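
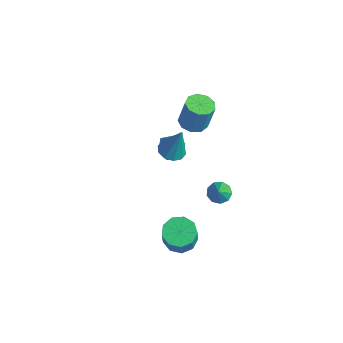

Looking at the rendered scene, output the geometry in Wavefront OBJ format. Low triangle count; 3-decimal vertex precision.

v -1.767 0.819 1.684
v -1.168 1.314 1.496
v -0.833 1.536 3.148
v -1.433 1.041 3.336
v -1.633 1.597 1.553
v -1.298 1.818 3.205
v -2.161 1.516 1.671
v -1.826 1.737 3.323
v -2.505 1.109 1.795
v -2.17 1.33 3.447
v -2.504 0.566 1.867
v -2.169 0.787 3.519
v -2.158 0.142 1.854
v -1.823 0.363 3.506
v -1.63 0.035 1.761
v -1.295 0.256 3.413
v -1.165 0.295 1.632
v -0.831 0.516 3.284
v -0.983 0.8 1.528
v -0.648 1.021 3.18
v 0.845 0.717 -2.074
v 1.255 1.234 -2.082
v 1.435 0.263 -1.146
v 0.902 1.321 -1.815
v 0.523 1.126 -1.668
v 0.293 0.74 -1.711
v 0.322 0.343 -1.924
v 0.595 0.121 -2.207
v 0.985 0.178 -2.427
v 1.309 0.488 -2.482
v 1.416 0.904 -2.346
v 0.897 -1.69 -4.59
v 1.599 -2.05 -5.045
v 2.444 -2.65 -3.265
v 1.743 -2.29 -2.81
v 1.72 -1.456 -4.902
v 2.565 -2.056 -3.122
v 1.456 -0.972 -4.613
v 2.301 -1.572 -2.833
v 0.931 -0.823 -4.314
v 1.776 -1.424 -2.534
v 0.39 -1.081 -4.143
v 1.235 -1.681 -2.363
v 0.086 -1.623 -4.182
v 0.932 -2.223 -2.402
v 0.163 -2.196 -4.412
v 1.008 -2.797 -2.632
v 0.582 -2.533 -4.725
v 1.428 -3.133 -2.945
v 1.15 -2.475 -4.975
v 1.995 -3.075 -3.195
v -1.757 -0.479 -0.008
v -1.04 -0.363 -0.23
v -1.223 -0.201 1.868
v -1.259 0.052 -0.228
v -1.67 0.264 -0.143
v -2.113 0.193 -0.006
v -2.421 -0.135 0.131
v -2.475 -0.594 0.214
v -2.255 -1.009 0.212
v -1.845 -1.221 0.127
v -1.402 -1.15 -0.01
v -1.094 -0.822 -0.146
v -4.654 1.225 -2.989
v -3.926 1.719 -2.904
v -4.034 0.181 -2.236
v -3.306 0.675 -2.151
v -4.049 0.908 -1.734
v -4.432 1.553 -2.199
v -3.528 0.347 -2.941
v -3.911 0.992 -3.406
v -3.23 1.176 -2.874
v -3.552 1.523 -2.129
v -4.408 0.377 -3.011
v -4.73 0.724 -2.266
f 2 1 5
f 2 5 3
f 3 5 6
f 3 6 4
f 5 1 7
f 5 7 6
f 6 7 8
f 6 8 4
f 7 1 9
f 7 9 8
f 8 9 10
f 8 10 4
f 9 1 11
f 9 11 10
f 10 11 12
f 10 12 4
f 11 1 13
f 11 13 12
f 12 13 14
f 12 14 4
f 13 1 15
f 13 15 14
f 14 15 16
f 14 16 4
f 15 1 17
f 15 17 16
f 16 17 18
f 16 18 4
f 17 1 19
f 17 19 18
f 18 19 20
f 18 20 4
f 19 1 2
f 19 2 20
f 20 2 3
f 20 3 4
f 22 21 24
f 22 24 23
f 24 21 25
f 24 25 23
f 25 21 26
f 25 26 23
f 26 21 27
f 26 27 23
f 27 21 28
f 27 28 23
f 28 21 29
f 28 29 23
f 29 21 30
f 29 30 23
f 30 21 31
f 30 31 23
f 31 21 22
f 31 22 23
f 33 32 36
f 33 36 34
f 34 36 37
f 34 37 35
f 36 32 38
f 36 38 37
f 37 38 39
f 37 39 35
f 38 32 40
f 38 40 39
f 39 40 41
f 39 41 35
f 40 32 42
f 40 42 41
f 41 42 43
f 41 43 35
f 42 32 44
f 42 44 43
f 43 44 45
f 43 45 35
f 44 32 46
f 44 46 45
f 45 46 47
f 45 47 35
f 46 32 48
f 46 48 47
f 47 48 49
f 47 49 35
f 48 32 50
f 48 50 49
f 49 50 51
f 49 51 35
f 50 32 33
f 50 33 51
f 51 33 34
f 51 34 35
f 53 52 55
f 53 55 54
f 55 52 56
f 55 56 54
f 56 52 57
f 56 57 54
f 57 52 58
f 57 58 54
f 58 52 59
f 58 59 54
f 59 52 60
f 59 60 54
f 60 52 61
f 60 61 54
f 61 52 62
f 61 62 54
f 62 52 63
f 62 63 54
f 63 52 53
f 63 53 54
f 64 75 69
f 64 69 65
f 64 65 71
f 64 71 74
f 64 74 75
f 65 69 73
f 69 75 68
f 75 74 66
f 74 71 70
f 71 65 72
f 67 73 68
f 67 68 66
f 67 66 70
f 67 70 72
f 67 72 73
f 68 73 69
f 66 68 75
f 70 66 74
f 72 70 71
f 73 72 65



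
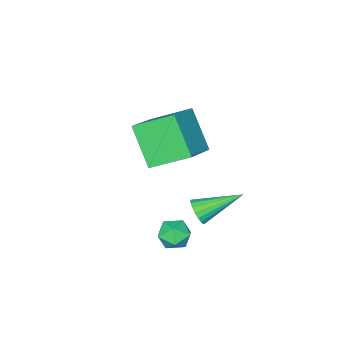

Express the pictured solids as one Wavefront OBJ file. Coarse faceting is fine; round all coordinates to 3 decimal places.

v 0.297 1.794 -1.773
v 0.941 2.16 -2.125
v 1.119 1.02 -1.075
v 1.763 1.386 -1.427
v 1.294 1.801 -0.897
v 0.787 2.279 -1.328
v 1.273 0.901 -1.872
v 0.766 1.379 -2.303
v 1.545 1.608 -2.186
v 1.557 2.164 -1.583
v 0.503 1.016 -1.617
v 0.515 1.572 -1.014
v -0.903 0.99 -1.735
v -0.54 1.041 -1.162
v -2.497 2.11 -0.825
v -0.456 1.287 -1.318
v -0.461 1.474 -1.556
v -0.553 1.565 -1.829
v -0.714 1.542 -2.084
v -0.913 1.409 -2.27
v -1.111 1.194 -2.349
v -1.266 0.938 -2.307
v -1.351 0.692 -2.152
v -1.346 0.506 -1.914
v -1.254 0.415 -1.641
v -1.092 0.438 -1.386
v -0.893 0.57 -1.2
v -0.696 0.785 -1.12
v -1.908 -0.385 3.7
v -0.218 0.291 4.62
v -1.554 0.994 2.036
v 0.136 1.67 2.956
v -0.836 -1.79 2.764
v 0.854 -1.114 3.684
v -0.482 -0.411 1.1
v 1.208 0.265 2.02
f 1 12 6
f 1 6 2
f 1 2 8
f 1 8 11
f 1 11 12
f 2 6 10
f 6 12 5
f 12 11 3
f 11 8 7
f 8 2 9
f 4 10 5
f 4 5 3
f 4 3 7
f 4 7 9
f 4 9 10
f 5 10 6
f 3 5 12
f 7 3 11
f 9 7 8
f 10 9 2
f 14 13 16
f 14 16 15
f 16 13 17
f 16 17 15
f 17 13 18
f 17 18 15
f 18 13 19
f 18 19 15
f 19 13 20
f 19 20 15
f 20 13 21
f 20 21 15
f 21 13 22
f 21 22 15
f 22 13 23
f 22 23 15
f 23 13 24
f 23 24 15
f 24 13 25
f 24 25 15
f 25 13 26
f 25 26 15
f 26 13 27
f 26 27 15
f 27 13 28
f 27 28 15
f 28 13 14
f 28 14 15
f 30 32 29
f 33 30 29
f 29 32 31
f 31 33 29
f 30 36 32
f 34 30 33
f 34 36 30
f 32 36 31
f 35 33 31
f 31 36 35
f 35 34 33
f 36 34 35



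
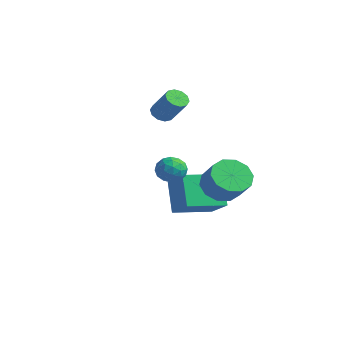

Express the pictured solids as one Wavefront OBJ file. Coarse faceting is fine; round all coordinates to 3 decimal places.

v -4.366 1.981 1.607
v -3.931 1.825 1.224
v -2.859 1.903 2.41
v -3.294 2.059 2.793
v -3.957 2.195 1.224
v -2.885 2.273 2.409
v -4.139 2.483 1.37
v -3.068 2.561 2.555
v -4.408 2.58 1.606
v -3.336 2.657 2.792
v -4.661 2.447 1.843
v -3.589 2.525 3.029
v -4.801 2.137 1.99
v -3.729 2.215 3.176
v -4.775 1.767 1.991
v -3.703 1.845 3.176
v -4.592 1.479 1.845
v -3.521 1.557 3.03
v -4.324 1.383 1.608
v -3.252 1.46 2.794
v -4.071 1.515 1.371
v -2.999 1.593 2.557
v 0.936 -1.947 0.635
v 1.263 -1.422 1.014
v 1.957 -2.518 0.546
v 2.284 -1.993 0.925
v 1.808 -2.434 1.251
v 1.177 -2.081 1.306
v 2.043 -1.859 0.254
v 1.412 -1.506 0.309
v 1.947 -1.368 0.779
v 1.802 -1.723 1.395
v 1.418 -2.217 0.165
v 1.273 -2.572 0.781
v 1.01 -1.634 0.832
v 2.21 -2.306 0.728
v 1.931 -2.565 0.919
v 2.123 -2.256 1.142
v 0.959 -2.021 1.003
v 1.151 -1.713 1.227
v 1.472 -2.308 1.366
v 2.069 -2.227 0.333
v 2.261 -1.919 0.557
v 1.097 -1.684 0.418
v 1.289 -1.375 0.641
v 1.748 -1.632 0.194
v 1.604 -1.294 0.917
v 2.204 -1.63 0.865
v 2.063 -1.551 0.471
v 1.692 -1.343 0.503
v 1.518 -1.503 1.279
v 2.119 -1.839 1.227
v 1.839 -2.098 1.418
v 1.468 -1.89 1.45
v 1.921 -1.471 1.141
v 1.101 -2.101 0.333
v 1.702 -2.437 0.281
v 1.752 -2.05 0.11
v 1.381 -1.842 0.142
v 1.016 -2.31 0.695
v 1.616 -2.646 0.643
v 1.528 -2.597 1.057
v 1.157 -2.389 1.089
v 1.299 -2.469 0.419
v -2.582 1.217 -3.933
v -3.492 1.658 -2.396
v -2.076 3.095 -4.173
v -2.987 3.537 -2.637
v -1.113 0.943 -2.983
v -2.024 1.385 -1.447
v -0.608 2.822 -3.224
v -1.518 3.263 -1.687
v 0.013 1.942 -1.561
v 0.63 2.521 -2.112
v 1.625 2.357 -1.17
v 1.007 1.778 -0.619
v 0.318 2.892 -1.719
v 1.313 2.728 -0.776
v -0.11 2.9 -1.265
v 0.884 2.736 -0.322
v -0.492 2.542 -0.925
v 0.503 2.378 0.018
v -0.681 1.955 -0.827
v 0.314 1.791 0.115
v -0.605 1.363 -1.01
v 0.39 1.199 -0.068
v -0.293 0.992 -1.404
v 0.702 0.828 -0.461
v 0.136 0.984 -1.858
v 1.13 0.82 -0.915
v 0.517 1.342 -2.198
v 1.512 1.178 -1.255
v 0.706 1.929 -2.295
v 1.701 1.765 -1.353
f 2 1 5
f 2 5 3
f 3 5 6
f 3 6 4
f 5 1 7
f 5 7 6
f 6 7 8
f 6 8 4
f 7 1 9
f 7 9 8
f 8 9 10
f 8 10 4
f 9 1 11
f 9 11 10
f 10 11 12
f 10 12 4
f 11 1 13
f 11 13 12
f 12 13 14
f 12 14 4
f 13 1 15
f 13 15 14
f 14 15 16
f 14 16 4
f 15 1 17
f 15 17 16
f 16 17 18
f 16 18 4
f 17 1 19
f 17 19 18
f 18 19 20
f 18 20 4
f 19 1 21
f 19 21 20
f 20 21 22
f 20 22 4
f 21 1 2
f 21 2 22
f 22 2 3
f 22 3 4
f 23 60 39
f 60 34 63
f 39 63 28
f 60 63 39
f 23 39 35
f 39 28 40
f 35 40 24
f 39 40 35
f 23 35 44
f 35 24 45
f 44 45 30
f 35 45 44
f 23 44 56
f 44 30 59
f 56 59 33
f 44 59 56
f 23 56 60
f 56 33 64
f 60 64 34
f 56 64 60
f 24 40 51
f 40 28 54
f 51 54 32
f 40 54 51
f 28 63 41
f 63 34 62
f 41 62 27
f 63 62 41
f 34 64 61
f 64 33 57
f 61 57 25
f 64 57 61
f 33 59 58
f 59 30 46
f 58 46 29
f 59 46 58
f 30 45 50
f 45 24 47
f 50 47 31
f 45 47 50
f 26 52 38
f 52 32 53
f 38 53 27
f 52 53 38
f 26 38 36
f 38 27 37
f 36 37 25
f 38 37 36
f 26 36 43
f 36 25 42
f 43 42 29
f 36 42 43
f 26 43 48
f 43 29 49
f 48 49 31
f 43 49 48
f 26 48 52
f 48 31 55
f 52 55 32
f 48 55 52
f 27 53 41
f 53 32 54
f 41 54 28
f 53 54 41
f 25 37 61
f 37 27 62
f 61 62 34
f 37 62 61
f 29 42 58
f 42 25 57
f 58 57 33
f 42 57 58
f 31 49 50
f 49 29 46
f 50 46 30
f 49 46 50
f 32 55 51
f 55 31 47
f 51 47 24
f 55 47 51
f 66 68 65
f 69 66 65
f 65 68 67
f 67 69 65
f 66 72 68
f 70 66 69
f 70 72 66
f 68 72 67
f 71 69 67
f 67 72 71
f 71 70 69
f 72 70 71
f 74 73 77
f 74 77 75
f 75 77 78
f 75 78 76
f 77 73 79
f 77 79 78
f 78 79 80
f 78 80 76
f 79 73 81
f 79 81 80
f 80 81 82
f 80 82 76
f 81 73 83
f 81 83 82
f 82 83 84
f 82 84 76
f 83 73 85
f 83 85 84
f 84 85 86
f 84 86 76
f 85 73 87
f 85 87 86
f 86 87 88
f 86 88 76
f 87 73 89
f 87 89 88
f 88 89 90
f 88 90 76
f 89 73 91
f 89 91 90
f 90 91 92
f 90 92 76
f 91 73 93
f 91 93 92
f 92 93 94
f 92 94 76
f 93 73 74
f 93 74 94
f 94 74 75
f 94 75 76



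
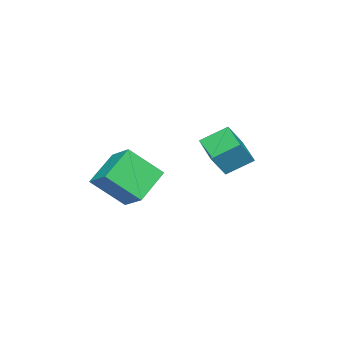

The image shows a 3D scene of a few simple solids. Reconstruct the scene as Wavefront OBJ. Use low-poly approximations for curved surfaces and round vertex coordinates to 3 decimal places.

v 1.566 -1.965 -3.519
v -0.159 -1.752 -2.376
v 2.23 -0.746 -2.743
v 0.505 -0.533 -1.601
v 2.375 -3.347 -2.039
v 0.65 -3.134 -0.897
v 3.039 -2.128 -1.264
v 1.314 -1.915 -0.121
v -3.892 -0.239 -1.956
v -4.643 0.896 -1.114
v -2.685 0.983 -2.526
v -3.436 2.118 -1.685
v -2.984 -0.558 -0.715
v -3.735 0.577 0.126
v -1.777 0.664 -1.286
v -2.528 1.799 -0.444
f 2 4 1
f 5 2 1
f 1 4 3
f 3 5 1
f 2 8 4
f 6 2 5
f 6 8 2
f 4 8 3
f 7 5 3
f 3 8 7
f 7 6 5
f 8 6 7
f 10 12 9
f 13 10 9
f 9 12 11
f 11 13 9
f 10 16 12
f 14 10 13
f 14 16 10
f 12 16 11
f 15 13 11
f 11 16 15
f 15 14 13
f 16 14 15



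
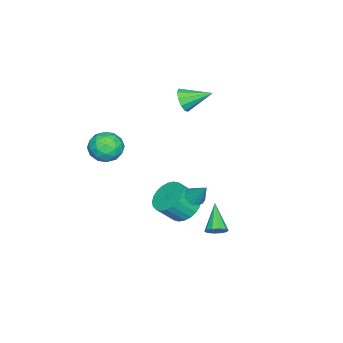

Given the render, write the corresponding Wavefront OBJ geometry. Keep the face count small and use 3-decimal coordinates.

v 3.882 -2.27 3.493
v 4.595 -2.885 3.101
v 2.805 -2.795 2.359
v 3.518 -3.41 1.967
v 3.126 -3.606 2.888
v 3.792 -3.281 3.589
v 3.608 -2.399 1.871
v 4.274 -2.074 2.572
v 4.426 -2.965 2.098
v 4.128 -3.711 2.727
v 3.272 -1.969 2.733
v 2.974 -2.715 3.362
v 4.333 -2.531 3.397
v 3.067 -3.149 2.063
v 2.836 -3.264 2.605
v 3.255 -3.625 2.374
v 3.861 -2.764 3.683
v 4.28 -3.126 3.453
v 3.417 -3.55 3.328
v 3.12 -2.554 2.007
v 3.539 -2.916 1.777
v 4.145 -2.055 3.086
v 4.564 -2.416 2.855
v 3.983 -2.13 2.132
v 4.653 -2.94 2.577
v 4.019 -3.248 1.91
v 4.072 -2.654 1.854
v 4.464 -2.463 2.266
v 4.478 -3.378 2.946
v 3.844 -3.687 2.279
v 3.614 -3.802 2.821
v 4.005 -3.611 3.233
v 4.378 -3.425 2.357
v 3.556 -1.993 3.181
v 2.922 -2.302 2.514
v 3.395 -2.069 2.227
v 3.786 -1.878 2.639
v 3.381 -2.432 3.55
v 2.747 -2.74 2.883
v 2.936 -3.217 3.194
v 3.328 -3.026 3.606
v 3.022 -2.255 3.103
v 1.29 2.409 -4.158
v 1.704 1.991 -3.905
v -0.05 1.771 -3.022
v 1.723 2.325 -3.695
v 1.578 2.691 -3.661
v 1.322 2.95 -3.817
v 1.054 3.002 -4.104
v 0.877 2.827 -4.411
v 0.857 2.493 -4.622
v 1.003 2.127 -4.656
v 1.259 1.869 -4.499
v 1.526 1.817 -4.213
v 2.365 1.598 -0.827
v 2.939 1.525 -0.94
v 2.695 2.382 0.347
v 2.873 1.762 -1.079
v 2.69 1.961 -1.16
v 2.433 2.077 -1.166
v 2.16 2.084 -1.093
v 1.934 1.979 -0.96
v 1.807 1.787 -0.796
v 1.807 1.552 -0.64
v 1.936 1.328 -0.526
v 2.162 1.165 -0.482
v 2.436 1.102 -0.516
v 2.692 1.153 -0.622
v 2.874 1.305 -0.775
v -0.283 -0.037 -4.043
v 0.647 -0.025 -4.592
v 1.333 -0.791 -3.446
v 0.403 -0.803 -2.897
v 0.677 0.333 -4.371
v 1.363 -0.433 -3.225
v 0.561 0.634 -4.1
v 1.247 -0.132 -2.954
v 0.317 0.833 -3.821
v 1.003 0.067 -2.675
v -0.019 0.9 -3.575
v 0.667 0.134 -2.429
v -0.395 0.824 -3.401
v 0.291 0.058 -2.255
v -0.754 0.617 -3.324
v -0.068 -0.149 -2.178
v -1.042 0.31 -3.357
v -0.355 -0.455 -2.211
v -1.213 -0.049 -3.494
v -0.527 -0.815 -2.348
v -1.243 -0.407 -3.715
v -0.557 -1.173 -2.569
v -1.127 -0.708 -3.986
v -0.441 -1.474 -2.84
v -0.883 -0.907 -4.265
v -0.197 -1.673 -3.119
v -0.547 -0.974 -4.511
v 0.139 -1.74 -3.365
v -0.171 -0.898 -4.685
v 0.515 -1.664 -3.539
v 0.188 -0.691 -4.762
v 0.874 -1.457 -3.616
v 0.475 -0.385 -4.729
v 1.162 -1.15 -3.583
v -3.528 -1.54 2.195
v -3.281 -1.16 1.512
v -3.992 0 2.885
v -3.769 -1.282 1.456
v -4.166 -1.503 1.682
v -4.318 -1.738 2.104
v -4.169 -1.897 2.561
v -3.775 -1.92 2.879
v -3.286 -1.798 2.935
v -2.89 -1.577 2.709
v -2.737 -1.342 2.287
v -2.887 -1.183 1.83
f 1 38 17
f 38 12 41
f 17 41 6
f 38 41 17
f 1 17 13
f 17 6 18
f 13 18 2
f 17 18 13
f 1 13 22
f 13 2 23
f 22 23 8
f 13 23 22
f 1 22 34
f 22 8 37
f 34 37 11
f 22 37 34
f 1 34 38
f 34 11 42
f 38 42 12
f 34 42 38
f 2 18 29
f 18 6 32
f 29 32 10
f 18 32 29
f 6 41 19
f 41 12 40
f 19 40 5
f 41 40 19
f 12 42 39
f 42 11 35
f 39 35 3
f 42 35 39
f 11 37 36
f 37 8 24
f 36 24 7
f 37 24 36
f 8 23 28
f 23 2 25
f 28 25 9
f 23 25 28
f 4 30 16
f 30 10 31
f 16 31 5
f 30 31 16
f 4 16 14
f 16 5 15
f 14 15 3
f 16 15 14
f 4 14 21
f 14 3 20
f 21 20 7
f 14 20 21
f 4 21 26
f 21 7 27
f 26 27 9
f 21 27 26
f 4 26 30
f 26 9 33
f 30 33 10
f 26 33 30
f 5 31 19
f 31 10 32
f 19 32 6
f 31 32 19
f 3 15 39
f 15 5 40
f 39 40 12
f 15 40 39
f 7 20 36
f 20 3 35
f 36 35 11
f 20 35 36
f 9 27 28
f 27 7 24
f 28 24 8
f 27 24 28
f 10 33 29
f 33 9 25
f 29 25 2
f 33 25 29
f 44 43 46
f 44 46 45
f 46 43 47
f 46 47 45
f 47 43 48
f 47 48 45
f 48 43 49
f 48 49 45
f 49 43 50
f 49 50 45
f 50 43 51
f 50 51 45
f 51 43 52
f 51 52 45
f 52 43 53
f 52 53 45
f 53 43 54
f 53 54 45
f 54 43 44
f 54 44 45
f 56 55 58
f 56 58 57
f 58 55 59
f 58 59 57
f 59 55 60
f 59 60 57
f 60 55 61
f 60 61 57
f 61 55 62
f 61 62 57
f 62 55 63
f 62 63 57
f 63 55 64
f 63 64 57
f 64 55 65
f 64 65 57
f 65 55 66
f 65 66 57
f 66 55 67
f 66 67 57
f 67 55 68
f 67 68 57
f 68 55 69
f 68 69 57
f 69 55 56
f 69 56 57
f 71 70 74
f 71 74 72
f 72 74 75
f 72 75 73
f 74 70 76
f 74 76 75
f 75 76 77
f 75 77 73
f 76 70 78
f 76 78 77
f 77 78 79
f 77 79 73
f 78 70 80
f 78 80 79
f 79 80 81
f 79 81 73
f 80 70 82
f 80 82 81
f 81 82 83
f 81 83 73
f 82 70 84
f 82 84 83
f 83 84 85
f 83 85 73
f 84 70 86
f 84 86 85
f 85 86 87
f 85 87 73
f 86 70 88
f 86 88 87
f 87 88 89
f 87 89 73
f 88 70 90
f 88 90 89
f 89 90 91
f 89 91 73
f 90 70 92
f 90 92 91
f 91 92 93
f 91 93 73
f 92 70 94
f 92 94 93
f 93 94 95
f 93 95 73
f 94 70 96
f 94 96 95
f 95 96 97
f 95 97 73
f 96 70 98
f 96 98 97
f 97 98 99
f 97 99 73
f 98 70 100
f 98 100 99
f 99 100 101
f 99 101 73
f 100 70 102
f 100 102 101
f 101 102 103
f 101 103 73
f 102 70 71
f 102 71 103
f 103 71 72
f 103 72 73
f 105 104 107
f 105 107 106
f 107 104 108
f 107 108 106
f 108 104 109
f 108 109 106
f 109 104 110
f 109 110 106
f 110 104 111
f 110 111 106
f 111 104 112
f 111 112 106
f 112 104 113
f 112 113 106
f 113 104 114
f 113 114 106
f 114 104 115
f 114 115 106
f 115 104 105
f 115 105 106



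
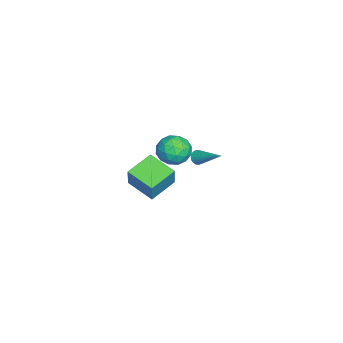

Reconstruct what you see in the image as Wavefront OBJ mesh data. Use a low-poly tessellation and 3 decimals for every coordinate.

v 1.642 -1.449 1.002
v 2.22 -1.356 2.328
v 2.508 -0.054 0.526
v 3.086 0.04 1.853
v 2.934 -2.42 0.507
v 3.512 -2.326 1.834
v 3.8 -1.024 0.032
v 4.378 -0.931 1.358
v -2.967 -0.295 -1.977
v -2.442 -1.153 -1.605
v -4.458 -0.947 -1.375
v -3.933 -1.805 -1.003
v -3.783 -0.846 -0.548
v -2.862 -0.442 -0.92
v -4.038 -1.658 -2.06
v -3.117 -1.254 -2.432
v -3.104 -1.995 -1.657
v -2.946 -1.493 -0.722
v -3.954 -0.607 -2.258
v -3.796 -0.105 -1.323
v -2.574 -0.666 -1.844
v -4.326 -1.434 -1.136
v -4.238 -0.87 -0.868
v -3.929 -1.374 -0.65
v -2.82 -0.249 -1.441
v -2.511 -0.753 -1.223
v -3.3 -0.573 -0.601
v -4.389 -1.347 -1.757
v -4.08 -1.851 -1.539
v -2.971 -0.726 -2.33
v -2.662 -1.23 -2.112
v -3.6 -1.527 -2.379
v -2.654 -1.666 -1.656
v -3.53 -2.049 -1.302
v -3.592 -1.963 -1.923
v -3.051 -1.725 -2.142
v -2.561 -1.371 -1.106
v -3.437 -1.754 -0.752
v -3.349 -1.19 -0.485
v -2.808 -0.953 -0.703
v -2.95 -1.866 -1.136
v -3.463 -0.346 -2.228
v -4.339 -0.729 -1.874
v -4.092 -1.147 -2.277
v -3.551 -0.91 -2.495
v -3.37 -0.051 -1.678
v -4.246 -0.434 -1.324
v -3.849 -0.375 -0.838
v -3.308 -0.137 -1.057
v -3.95 -0.234 -1.844
v -4.122 0.197 -2.465
v -3.831 0.285 -2.862
v -3.098 1.643 -1.395
v -3.988 0.419 -2.893
v -4.168 0.514 -2.849
v -4.339 0.554 -2.74
v -4.474 0.533 -2.582
v -4.547 0.453 -2.405
v -4.547 0.33 -2.238
v -4.473 0.183 -2.11
v -4.339 0.039 -2.044
v -4.167 -0.078 -2.05
v -3.988 -0.147 -2.129
v -3.831 -0.157 -2.265
v -3.725 -0.105 -2.437
v -3.688 -0.001 -2.613
v -3.725 0.137 -2.763
f 2 4 1
f 5 2 1
f 1 4 3
f 3 5 1
f 2 8 4
f 6 2 5
f 6 8 2
f 4 8 3
f 7 5 3
f 3 8 7
f 7 6 5
f 8 6 7
f 9 46 25
f 46 20 49
f 25 49 14
f 46 49 25
f 9 25 21
f 25 14 26
f 21 26 10
f 25 26 21
f 9 21 30
f 21 10 31
f 30 31 16
f 21 31 30
f 9 30 42
f 30 16 45
f 42 45 19
f 30 45 42
f 9 42 46
f 42 19 50
f 46 50 20
f 42 50 46
f 10 26 37
f 26 14 40
f 37 40 18
f 26 40 37
f 14 49 27
f 49 20 48
f 27 48 13
f 49 48 27
f 20 50 47
f 50 19 43
f 47 43 11
f 50 43 47
f 19 45 44
f 45 16 32
f 44 32 15
f 45 32 44
f 16 31 36
f 31 10 33
f 36 33 17
f 31 33 36
f 12 38 24
f 38 18 39
f 24 39 13
f 38 39 24
f 12 24 22
f 24 13 23
f 22 23 11
f 24 23 22
f 12 22 29
f 22 11 28
f 29 28 15
f 22 28 29
f 12 29 34
f 29 15 35
f 34 35 17
f 29 35 34
f 12 34 38
f 34 17 41
f 38 41 18
f 34 41 38
f 13 39 27
f 39 18 40
f 27 40 14
f 39 40 27
f 11 23 47
f 23 13 48
f 47 48 20
f 23 48 47
f 15 28 44
f 28 11 43
f 44 43 19
f 28 43 44
f 17 35 36
f 35 15 32
f 36 32 16
f 35 32 36
f 18 41 37
f 41 17 33
f 37 33 10
f 41 33 37
f 52 51 54
f 52 54 53
f 54 51 55
f 54 55 53
f 55 51 56
f 55 56 53
f 56 51 57
f 56 57 53
f 57 51 58
f 57 58 53
f 58 51 59
f 58 59 53
f 59 51 60
f 59 60 53
f 60 51 61
f 60 61 53
f 61 51 62
f 61 62 53
f 62 51 63
f 62 63 53
f 63 51 64
f 63 64 53
f 64 51 65
f 64 65 53
f 65 51 66
f 65 66 53
f 66 51 67
f 66 67 53
f 67 51 52
f 67 52 53



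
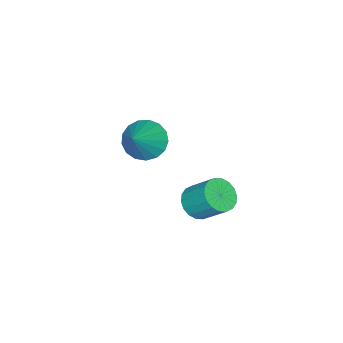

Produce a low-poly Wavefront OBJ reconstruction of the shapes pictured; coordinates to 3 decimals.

v 1.289 0.244 3.087
v 1.832 0.495 2.808
v 1.875 1.366 3.675
v 1.331 1.116 3.953
v 1.616 0.64 2.672
v 1.659 1.512 3.539
v 1.335 0.707 2.619
v 1.378 1.579 3.486
v 1.045 0.683 2.658
v 1.088 1.554 3.525
v 0.803 0.571 2.782
v 0.846 1.443 3.649
v 0.657 0.395 2.966
v 0.7 1.267 3.833
v 0.637 0.189 3.174
v 0.68 1.06 4.041
v 0.745 -0.006 3.365
v 0.788 0.865 4.232
v 0.961 -0.152 3.501
v 1.004 0.72 4.368
v 1.242 -0.219 3.554
v 1.285 0.653 4.421
v 1.532 -0.194 3.515
v 1.575 0.677 4.382
v 1.774 -0.083 3.391
v 1.817 0.789 4.258
v 1.92 0.093 3.207
v 1.963 0.965 4.074
v 1.94 0.3 2.999
v 1.983 1.171 3.866
v -1.048 -3.122 2.978
v -0.529 -3.554 2.495
v 0.148 -2.898 4.062
v -0.486 -3.18 2.37
v -0.572 -2.792 2.384
v -0.766 -2.48 2.534
v -1.026 -2.315 2.786
v -1.29 -2.335 3.082
v -1.499 -2.536 3.354
v -1.605 -2.871 3.54
v -1.583 -3.263 3.597
v -1.438 -3.623 3.512
v -1.205 -3.869 3.305
v -0.935 -3.943 3.023
v -0.691 -3.83 2.731
f 2 1 5
f 2 5 3
f 3 5 6
f 3 6 4
f 5 1 7
f 5 7 6
f 6 7 8
f 6 8 4
f 7 1 9
f 7 9 8
f 8 9 10
f 8 10 4
f 9 1 11
f 9 11 10
f 10 11 12
f 10 12 4
f 11 1 13
f 11 13 12
f 12 13 14
f 12 14 4
f 13 1 15
f 13 15 14
f 14 15 16
f 14 16 4
f 15 1 17
f 15 17 16
f 16 17 18
f 16 18 4
f 17 1 19
f 17 19 18
f 18 19 20
f 18 20 4
f 19 1 21
f 19 21 20
f 20 21 22
f 20 22 4
f 21 1 23
f 21 23 22
f 22 23 24
f 22 24 4
f 23 1 25
f 23 25 24
f 24 25 26
f 24 26 4
f 25 1 27
f 25 27 26
f 26 27 28
f 26 28 4
f 27 1 29
f 27 29 28
f 28 29 30
f 28 30 4
f 29 1 2
f 29 2 30
f 30 2 3
f 30 3 4
f 32 31 34
f 32 34 33
f 34 31 35
f 34 35 33
f 35 31 36
f 35 36 33
f 36 31 37
f 36 37 33
f 37 31 38
f 37 38 33
f 38 31 39
f 38 39 33
f 39 31 40
f 39 40 33
f 40 31 41
f 40 41 33
f 41 31 42
f 41 42 33
f 42 31 43
f 42 43 33
f 43 31 44
f 43 44 33
f 44 31 45
f 44 45 33
f 45 31 32
f 45 32 33



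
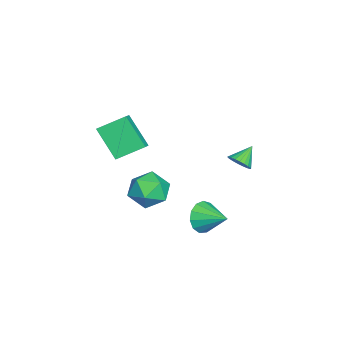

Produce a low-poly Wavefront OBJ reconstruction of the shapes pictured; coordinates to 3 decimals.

v 1.88 -3.15 3.407
v 1.485 -1.788 4.169
v 1.151 -3.138 3.009
v 0.757 -1.776 3.772
v 2.703 -2.084 1.928
v 2.309 -0.722 2.691
v 1.975 -2.072 1.531
v 1.58 -0.71 2.293
v -0.018 3.436 0.398
v 0.474 3.519 0.844
v -0.782 3.964 1.142
v 0.493 3.74 0.706
v 0.433 3.915 0.521
v 0.305 4.017 0.317
v 0.128 4.03 0.125
v -0.072 3.953 -0.025
v -0.263 3.797 -0.11
v -0.417 3.586 -0.119
v -0.511 3.352 -0.048
v -0.529 3.131 0.09
v -0.47 2.956 0.275
v -0.342 2.854 0.479
v -0.164 2.841 0.671
v 0.035 2.918 0.821
v 0.227 3.074 0.906
v 0.381 3.285 0.915
v -0.045 -0.16 -2.795
v 0.502 -1.101 -2.318
v -1.722 -1.099 -2.722
v -1.175 -2.04 -2.245
v -1.288 -1.037 -1.618
v -0.252 -0.457 -1.663
v -0.968 -1.743 -3.377
v 0.068 -1.163 -3.422
v -0.069 -2.079 -2.678
v -0.266 -1.643 -1.591
v -0.954 -0.557 -3.449
v -1.151 -0.121 -2.362
v 1 1.85 -3.028
v 1.414 1.319 -2.344
v 1.72 3.13 -2.472
v 1.752 1.314 -2.767
v 1.85 1.478 -3.273
v 1.679 1.761 -3.701
v 1.292 2.072 -3.916
v 0.812 2.313 -3.848
v 0.392 2.407 -3.521
v 0.165 2.324 -3.037
v 0.203 2.091 -2.55
v 0.494 1.781 -2.215
v 0.946 1.494 -2.139
f 2 4 1
f 5 2 1
f 1 4 3
f 3 5 1
f 2 8 4
f 6 2 5
f 6 8 2
f 4 8 3
f 7 5 3
f 3 8 7
f 7 6 5
f 8 6 7
f 10 9 12
f 10 12 11
f 12 9 13
f 12 13 11
f 13 9 14
f 13 14 11
f 14 9 15
f 14 15 11
f 15 9 16
f 15 16 11
f 16 9 17
f 16 17 11
f 17 9 18
f 17 18 11
f 18 9 19
f 18 19 11
f 19 9 20
f 19 20 11
f 20 9 21
f 20 21 11
f 21 9 22
f 21 22 11
f 22 9 23
f 22 23 11
f 23 9 24
f 23 24 11
f 24 9 25
f 24 25 11
f 25 9 26
f 25 26 11
f 26 9 10
f 26 10 11
f 27 38 32
f 27 32 28
f 27 28 34
f 27 34 37
f 27 37 38
f 28 32 36
f 32 38 31
f 38 37 29
f 37 34 33
f 34 28 35
f 30 36 31
f 30 31 29
f 30 29 33
f 30 33 35
f 30 35 36
f 31 36 32
f 29 31 38
f 33 29 37
f 35 33 34
f 36 35 28
f 40 39 42
f 40 42 41
f 42 39 43
f 42 43 41
f 43 39 44
f 43 44 41
f 44 39 45
f 44 45 41
f 45 39 46
f 45 46 41
f 46 39 47
f 46 47 41
f 47 39 48
f 47 48 41
f 48 39 49
f 48 49 41
f 49 39 50
f 49 50 41
f 50 39 51
f 50 51 41
f 51 39 40
f 51 40 41



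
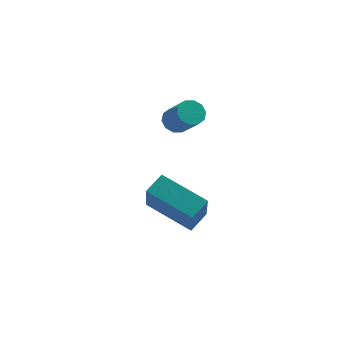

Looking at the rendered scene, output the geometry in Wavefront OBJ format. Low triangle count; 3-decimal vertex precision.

v 1.303 -1.526 3.361
v 1.764 -1.373 3.24
v 2.217 -2.061 4.099
v 1.757 -2.214 4.219
v 1.652 -1.18 3.454
v 2.105 -1.868 4.313
v 1.407 -1.119 3.632
v 1.86 -1.807 4.491
v 1.122 -1.214 3.707
v 1.575 -1.902 4.565
v 0.907 -1.427 3.649
v 1.36 -2.116 4.507
v 0.843 -1.679 3.481
v 1.296 -2.367 4.34
v 0.955 -1.872 3.267
v 1.408 -2.56 4.126
v 1.2 -1.933 3.089
v 1.653 -2.621 3.948
v 1.485 -1.838 3.015
v 1.938 -2.526 3.873
v 1.7 -1.624 3.073
v 2.153 -2.313 3.931
v 1.697 -3.239 -0.708
v 1.674 -4.093 0.633
v 0.307 -2.29 -0.127
v 0.285 -3.144 1.214
v 2.215 -2.696 -0.354
v 2.193 -3.55 0.987
v 0.826 -1.747 0.227
v 0.803 -2.601 1.568
f 2 1 5
f 2 5 3
f 3 5 6
f 3 6 4
f 5 1 7
f 5 7 6
f 6 7 8
f 6 8 4
f 7 1 9
f 7 9 8
f 8 9 10
f 8 10 4
f 9 1 11
f 9 11 10
f 10 11 12
f 10 12 4
f 11 1 13
f 11 13 12
f 12 13 14
f 12 14 4
f 13 1 15
f 13 15 14
f 14 15 16
f 14 16 4
f 15 1 17
f 15 17 16
f 16 17 18
f 16 18 4
f 17 1 19
f 17 19 18
f 18 19 20
f 18 20 4
f 19 1 21
f 19 21 20
f 20 21 22
f 20 22 4
f 21 1 2
f 21 2 22
f 22 2 3
f 22 3 4
f 24 26 23
f 27 24 23
f 23 26 25
f 25 27 23
f 24 30 26
f 28 24 27
f 28 30 24
f 26 30 25
f 29 27 25
f 25 30 29
f 29 28 27
f 30 28 29



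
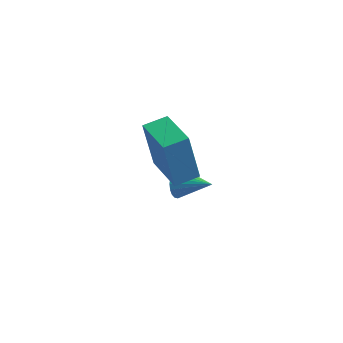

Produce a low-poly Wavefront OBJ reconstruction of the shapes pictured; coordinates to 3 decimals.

v 3.238 2.611 -3.477
v 3.48 2.919 -4.093
v 4.682 2.429 -3.003
v 3.453 3.147 -3.924
v 3.393 3.293 -3.687
v 3.31 3.335 -3.418
v 3.216 3.267 -3.158
v 3.126 3.099 -2.946
v 3.052 2.857 -2.816
v 3.007 2.578 -2.786
v 2.997 2.303 -2.861
v 3.024 2.075 -3.03
v 3.083 1.929 -3.267
v 3.167 1.887 -3.536
v 3.261 1.955 -3.796
v 3.351 2.123 -4.008
v 3.425 2.365 -4.139
v 3.47 2.644 -4.169
v 3.93 -0.709 0.155
v 3.431 -0.463 2.242
v 2.714 0.82 -0.316
v 2.215 1.066 1.771
v 4.745 -0.026 0.269
v 4.246 0.22 2.356
v 3.529 1.503 -0.202
v 3.03 1.749 1.885
f 2 1 4
f 2 4 3
f 4 1 5
f 4 5 3
f 5 1 6
f 5 6 3
f 6 1 7
f 6 7 3
f 7 1 8
f 7 8 3
f 8 1 9
f 8 9 3
f 9 1 10
f 9 10 3
f 10 1 11
f 10 11 3
f 11 1 12
f 11 12 3
f 12 1 13
f 12 13 3
f 13 1 14
f 13 14 3
f 14 1 15
f 14 15 3
f 15 1 16
f 15 16 3
f 16 1 17
f 16 17 3
f 17 1 18
f 17 18 3
f 18 1 2
f 18 2 3
f 20 22 19
f 23 20 19
f 19 22 21
f 21 23 19
f 20 26 22
f 24 20 23
f 24 26 20
f 22 26 21
f 25 23 21
f 21 26 25
f 25 24 23
f 26 24 25



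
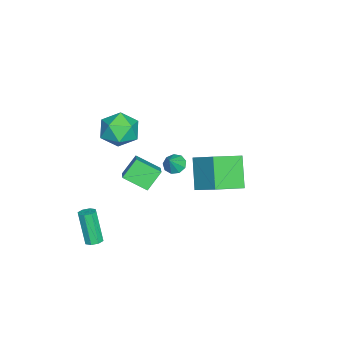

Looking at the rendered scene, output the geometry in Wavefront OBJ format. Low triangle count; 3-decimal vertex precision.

v 3.855 -2.66 -4.024
v 4.187 -2.305 -3.84
v 3.677 -2.824 -1.913
v 3.345 -3.18 -2.096
v 3.822 -2.157 -3.897
v 3.312 -2.676 -1.97
v 3.476 -2.304 -4.028
v 2.966 -2.824 -2.101
v 3.352 -2.66 -4.157
v 2.842 -3.179 -2.229
v 3.523 -3.016 -4.207
v 3.013 -3.535 -2.28
v 3.888 -3.164 -4.15
v 3.378 -3.683 -2.223
v 4.234 -3.016 -4.019
v 3.724 -3.536 -2.092
v 4.358 -2.661 -3.891
v 3.848 -3.18 -1.963
v -3.901 -0.339 -3.328
v -3.547 -0.816 -3.679
v -3.199 -0.461 -2.452
v -3.368 -0.387 -3.763
v -3.439 0.064 -3.644
v -3.726 0.326 -3.377
v -4.096 0.277 -3.087
v -4.374 -0.06 -2.91
v -4.432 -0.528 -2.929
v -4.241 -0.908 -3.134
v -3.892 -1.022 -3.431
v -1.554 -1.738 1.904
v -0.611 -1.519 1.145
v -0.989 -3.641 2.055
v -0.046 -3.422 1.296
v -0.052 -2.936 2.426
v -0.401 -1.76 2.333
v -1.199 -3.4 0.867
v -1.548 -2.224 0.774
v -0.392 -2.545 0.504
v 0.317 -2.259 1.468
v -1.917 -2.901 1.732
v -1.208 -2.615 2.696
v 1.221 3.57 2.222
v 2.419 2.323 2.823
v 2.05 4.852 3.231
v 3.247 3.605 3.832
v 2.433 3.995 0.688
v 3.63 2.748 1.289
v 3.261 5.277 1.697
v 4.459 4.03 2.298
v -2.503 -0.772 -2.641
v -2.515 -2.189 -1.876
v -1.178 -0.347 -1.831
v -1.19 -1.763 -1.067
v -1.69 -1.337 -3.673
v -1.702 -2.753 -2.909
v -0.365 -0.911 -2.864
v -0.377 -2.328 -2.099
f 2 1 5
f 2 5 3
f 3 5 6
f 3 6 4
f 5 1 7
f 5 7 6
f 6 7 8
f 6 8 4
f 7 1 9
f 7 9 8
f 8 9 10
f 8 10 4
f 9 1 11
f 9 11 10
f 10 11 12
f 10 12 4
f 11 1 13
f 11 13 12
f 12 13 14
f 12 14 4
f 13 1 15
f 13 15 14
f 14 15 16
f 14 16 4
f 15 1 17
f 15 17 16
f 16 17 18
f 16 18 4
f 17 1 2
f 17 2 18
f 18 2 3
f 18 3 4
f 20 19 22
f 20 22 21
f 22 19 23
f 22 23 21
f 23 19 24
f 23 24 21
f 24 19 25
f 24 25 21
f 25 19 26
f 25 26 21
f 26 19 27
f 26 27 21
f 27 19 28
f 27 28 21
f 28 19 29
f 28 29 21
f 29 19 20
f 29 20 21
f 30 41 35
f 30 35 31
f 30 31 37
f 30 37 40
f 30 40 41
f 31 35 39
f 35 41 34
f 41 40 32
f 40 37 36
f 37 31 38
f 33 39 34
f 33 34 32
f 33 32 36
f 33 36 38
f 33 38 39
f 34 39 35
f 32 34 41
f 36 32 40
f 38 36 37
f 39 38 31
f 43 45 42
f 46 43 42
f 42 45 44
f 44 46 42
f 43 49 45
f 47 43 46
f 47 49 43
f 45 49 44
f 48 46 44
f 44 49 48
f 48 47 46
f 49 47 48
f 51 53 50
f 54 51 50
f 50 53 52
f 52 54 50
f 51 57 53
f 55 51 54
f 55 57 51
f 53 57 52
f 56 54 52
f 52 57 56
f 56 55 54
f 57 55 56



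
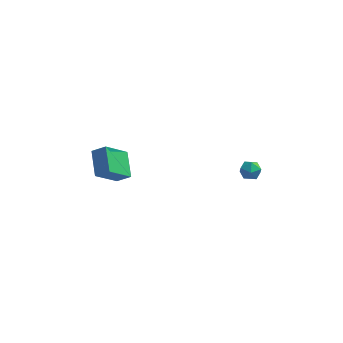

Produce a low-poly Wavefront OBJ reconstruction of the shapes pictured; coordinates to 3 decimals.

v -4.694 0.135 3.578
v -5.123 1.649 4.366
v -3.629 1.16 2.188
v -4.058 2.675 2.976
v -3.862 0.065 4.164
v -4.291 1.58 4.952
v -2.797 1.091 2.774
v -3.226 2.605 3.562
v 3.737 4.027 1.491
v 4.368 3.647 1.487
v 3.252 3.213 2.213
v 3.883 2.833 2.209
v 3.849 3.486 2.547
v 4.148 3.989 2.101
v 3.472 2.871 1.599
v 3.771 3.374 1.153
v 4.204 2.933 1.554
v 4.437 3.313 2.139
v 3.183 3.547 1.561
v 3.416 3.927 2.146
f 2 4 1
f 5 2 1
f 1 4 3
f 3 5 1
f 2 8 4
f 6 2 5
f 6 8 2
f 4 8 3
f 7 5 3
f 3 8 7
f 7 6 5
f 8 6 7
f 9 20 14
f 9 14 10
f 9 10 16
f 9 16 19
f 9 19 20
f 10 14 18
f 14 20 13
f 20 19 11
f 19 16 15
f 16 10 17
f 12 18 13
f 12 13 11
f 12 11 15
f 12 15 17
f 12 17 18
f 13 18 14
f 11 13 20
f 15 11 19
f 17 15 16
f 18 17 10



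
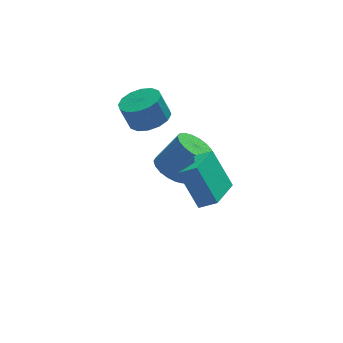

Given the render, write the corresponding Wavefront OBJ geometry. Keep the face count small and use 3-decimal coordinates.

v 1.414 -3.149 1.411
v 2.137 -3.527 1.898
v 2.629 -1.476 0.902
v 3.353 -1.853 1.388
v 2.047 -4.127 -0.288
v 2.771 -4.504 0.198
v 3.263 -2.453 -0.798
v 3.986 -2.831 -0.311
v 1.902 -0.424 -0.781
v 2.455 -1.106 -1.217
v 3.55 -1.178 0.285
v 2.998 -0.496 0.721
v 2.646 -0.733 -1.338
v 3.742 -0.806 0.163
v 2.69 -0.3 -1.35
v 3.786 -0.372 0.152
v 2.578 0.11 -1.248
v 3.674 0.037 0.253
v 2.333 0.413 -1.054
v 3.428 0.341 0.447
v 2.002 0.551 -0.806
v 3.097 0.478 0.695
v 1.651 0.496 -0.553
v 2.746 0.423 0.949
v 1.35 0.258 -0.345
v 2.445 0.186 1.157
v 1.158 -0.114 -0.223
v 2.254 -0.187 1.278
v 1.114 -0.548 -0.212
v 2.21 -0.62 1.29
v 1.226 -0.957 -0.313
v 2.322 -1.03 1.188
v 1.472 -1.261 -0.507
v 2.567 -1.333 0.994
v 1.803 -1.398 -0.755
v 2.898 -1.471 0.746
v 2.154 -1.343 -1.009
v 3.249 -1.416 0.493
v 1.405 1.356 1.508
v 2.309 1.05 1.866
v 1.88 1.238 3.111
v 0.975 1.544 2.752
v 2.357 1.572 1.803
v 1.927 1.761 3.048
v 2.149 2.036 1.661
v 1.72 2.225 2.906
v 1.742 2.318 1.478
v 1.312 2.507 2.723
v 1.244 2.342 1.303
v 0.815 2.531 2.547
v 0.79 2.102 1.183
v 0.36 2.29 2.427
v 0.5 1.662 1.149
v 0.071 1.85 2.394
v 0.453 1.139 1.212
v 0.023 1.328 2.457
v 0.66 0.675 1.354
v 0.231 0.864 2.599
v 1.068 0.393 1.537
v 0.638 0.582 2.782
v 1.565 0.369 1.713
v 1.136 0.558 2.957
v 2.02 0.61 1.833
v 1.59 0.798 3.077
v 2.326 2.873 -2.773
v 2.731 2.856 -3.438
v 2.789 1.744 -2.462
v 3.194 1.727 -3.127
v 3.389 2.229 -2.566
v 3.102 2.927 -2.758
v 2.418 1.673 -3.142
v 2.131 2.371 -3.334
v 2.787 2.114 -3.666
v 3.387 2.458 -3.31
v 2.133 2.142 -2.59
v 2.733 2.486 -2.234
f 2 4 1
f 5 2 1
f 1 4 3
f 3 5 1
f 2 8 4
f 6 2 5
f 6 8 2
f 4 8 3
f 7 5 3
f 3 8 7
f 7 6 5
f 8 6 7
f 10 9 13
f 10 13 11
f 11 13 14
f 11 14 12
f 13 9 15
f 13 15 14
f 14 15 16
f 14 16 12
f 15 9 17
f 15 17 16
f 16 17 18
f 16 18 12
f 17 9 19
f 17 19 18
f 18 19 20
f 18 20 12
f 19 9 21
f 19 21 20
f 20 21 22
f 20 22 12
f 21 9 23
f 21 23 22
f 22 23 24
f 22 24 12
f 23 9 25
f 23 25 24
f 24 25 26
f 24 26 12
f 25 9 27
f 25 27 26
f 26 27 28
f 26 28 12
f 27 9 29
f 27 29 28
f 28 29 30
f 28 30 12
f 29 9 31
f 29 31 30
f 30 31 32
f 30 32 12
f 31 9 33
f 31 33 32
f 32 33 34
f 32 34 12
f 33 9 35
f 33 35 34
f 34 35 36
f 34 36 12
f 35 9 37
f 35 37 36
f 36 37 38
f 36 38 12
f 37 9 10
f 37 10 38
f 38 10 11
f 38 11 12
f 40 39 43
f 40 43 41
f 41 43 44
f 41 44 42
f 43 39 45
f 43 45 44
f 44 45 46
f 44 46 42
f 45 39 47
f 45 47 46
f 46 47 48
f 46 48 42
f 47 39 49
f 47 49 48
f 48 49 50
f 48 50 42
f 49 39 51
f 49 51 50
f 50 51 52
f 50 52 42
f 51 39 53
f 51 53 52
f 52 53 54
f 52 54 42
f 53 39 55
f 53 55 54
f 54 55 56
f 54 56 42
f 55 39 57
f 55 57 56
f 56 57 58
f 56 58 42
f 57 39 59
f 57 59 58
f 58 59 60
f 58 60 42
f 59 39 61
f 59 61 60
f 60 61 62
f 60 62 42
f 61 39 63
f 61 63 62
f 62 63 64
f 62 64 42
f 63 39 40
f 63 40 64
f 64 40 41
f 64 41 42
f 65 76 70
f 65 70 66
f 65 66 72
f 65 72 75
f 65 75 76
f 66 70 74
f 70 76 69
f 76 75 67
f 75 72 71
f 72 66 73
f 68 74 69
f 68 69 67
f 68 67 71
f 68 71 73
f 68 73 74
f 69 74 70
f 67 69 76
f 71 67 75
f 73 71 72
f 74 73 66



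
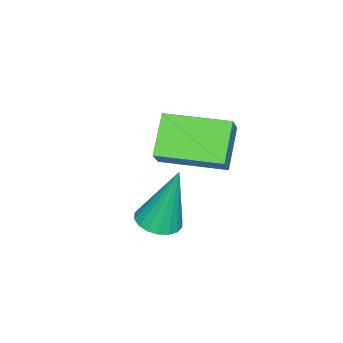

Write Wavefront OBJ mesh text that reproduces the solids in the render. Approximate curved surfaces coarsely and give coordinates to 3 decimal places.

v 1.166 -2.939 1.504
v 0.055 -3.218 2.488
v 0.656 -0.954 1.491
v -0.455 -1.233 2.475
v 1.815 -2.767 2.285
v 0.704 -3.046 3.269
v 1.305 -0.782 2.272
v 0.194 -1.061 3.256
v 3.534 -1.7 1.158
v 3.962 -1.168 1.06
v 3.346 -1.16 3.262
v 3.686 -1.045 1.004
v 3.38 -1.052 0.978
v 3.105 -1.187 0.988
v 2.914 -1.423 1.032
v 2.846 -1.715 1.101
v 2.914 -2.003 1.181
v 3.105 -2.232 1.256
v 3.381 -2.355 1.312
v 3.687 -2.348 1.338
v 3.963 -2.213 1.328
v 4.153 -1.976 1.284
v 4.221 -1.685 1.215
v 4.153 -1.396 1.135
f 2 4 1
f 5 2 1
f 1 4 3
f 3 5 1
f 2 8 4
f 6 2 5
f 6 8 2
f 4 8 3
f 7 5 3
f 3 8 7
f 7 6 5
f 8 6 7
f 10 9 12
f 10 12 11
f 12 9 13
f 12 13 11
f 13 9 14
f 13 14 11
f 14 9 15
f 14 15 11
f 15 9 16
f 15 16 11
f 16 9 17
f 16 17 11
f 17 9 18
f 17 18 11
f 18 9 19
f 18 19 11
f 19 9 20
f 19 20 11
f 20 9 21
f 20 21 11
f 21 9 22
f 21 22 11
f 22 9 23
f 22 23 11
f 23 9 24
f 23 24 11
f 24 9 10
f 24 10 11



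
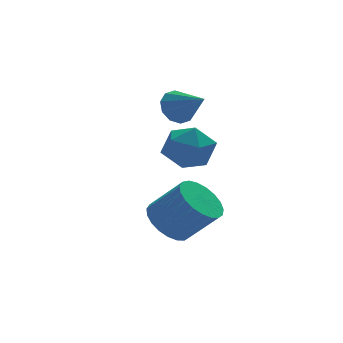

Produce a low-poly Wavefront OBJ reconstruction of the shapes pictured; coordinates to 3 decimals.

v -0.708 0.486 -3.906
v 0.142 0.908 -4.355
v 1.179 0.215 -3.043
v 0.328 -0.206 -2.594
v 0.014 1.227 -4.086
v 1.051 0.534 -2.774
v -0.238 1.418 -3.785
v 0.798 0.725 -2.473
v -0.572 1.448 -3.506
v 0.464 0.755 -2.194
v -0.93 1.311 -3.296
v 0.106 0.618 -1.983
v -1.249 1.032 -3.191
v -0.213 0.34 -1.878
v -1.475 0.659 -3.21
v -0.438 -0.034 -1.897
v -1.568 0.256 -3.349
v -0.531 -0.437 -2.037
v -1.512 -0.107 -3.585
v -0.476 -0.8 -2.272
v -1.318 -0.368 -3.876
v -0.281 -1.061 -2.564
v -1.018 -0.481 -4.172
v 0.019 -1.174 -2.86
v -0.664 -0.427 -4.423
v 0.372 -1.119 -3.111
v -0.318 -0.214 -4.584
v 0.718 -0.907 -3.272
v -0.04 0.119 -4.628
v 0.996 -0.574 -3.316
v 0.123 0.516 -4.547
v 1.159 -0.177 -3.235
v 0.858 4.453 0.205
v 1.288 4.241 -0.473
v 1.502 3.167 1.015
v 1.578 4.561 -0.195
v 1.592 4.84 0.236
v 1.326 4.97 0.655
v 0.881 4.903 0.902
v 0.428 4.664 0.883
v 0.139 4.344 0.605
v 0.125 4.066 0.174
v 0.39 3.935 -0.245
v 0.835 4.002 -0.492
v 0.021 2.53 -0.204
v 1.111 2.554 -0.434
v -0.171 1.086 -1.266
v 0.919 1.11 -1.496
v 0.571 0.834 -0.474
v 0.69 1.727 0.183
v 0.25 1.913 -1.883
v 0.369 2.806 -1.226
v 1.253 2.173 -1.472
v 1.451 1.506 -0.601
v -0.511 2.134 -1.099
v -0.313 1.467 -0.228
f 2 1 5
f 2 5 3
f 3 5 6
f 3 6 4
f 5 1 7
f 5 7 6
f 6 7 8
f 6 8 4
f 7 1 9
f 7 9 8
f 8 9 10
f 8 10 4
f 9 1 11
f 9 11 10
f 10 11 12
f 10 12 4
f 11 1 13
f 11 13 12
f 12 13 14
f 12 14 4
f 13 1 15
f 13 15 14
f 14 15 16
f 14 16 4
f 15 1 17
f 15 17 16
f 16 17 18
f 16 18 4
f 17 1 19
f 17 19 18
f 18 19 20
f 18 20 4
f 19 1 21
f 19 21 20
f 20 21 22
f 20 22 4
f 21 1 23
f 21 23 22
f 22 23 24
f 22 24 4
f 23 1 25
f 23 25 24
f 24 25 26
f 24 26 4
f 25 1 27
f 25 27 26
f 26 27 28
f 26 28 4
f 27 1 29
f 27 29 28
f 28 29 30
f 28 30 4
f 29 1 31
f 29 31 30
f 30 31 32
f 30 32 4
f 31 1 2
f 31 2 32
f 32 2 3
f 32 3 4
f 34 33 36
f 34 36 35
f 36 33 37
f 36 37 35
f 37 33 38
f 37 38 35
f 38 33 39
f 38 39 35
f 39 33 40
f 39 40 35
f 40 33 41
f 40 41 35
f 41 33 42
f 41 42 35
f 42 33 43
f 42 43 35
f 43 33 44
f 43 44 35
f 44 33 34
f 44 34 35
f 45 56 50
f 45 50 46
f 45 46 52
f 45 52 55
f 45 55 56
f 46 50 54
f 50 56 49
f 56 55 47
f 55 52 51
f 52 46 53
f 48 54 49
f 48 49 47
f 48 47 51
f 48 51 53
f 48 53 54
f 49 54 50
f 47 49 56
f 51 47 55
f 53 51 52
f 54 53 46



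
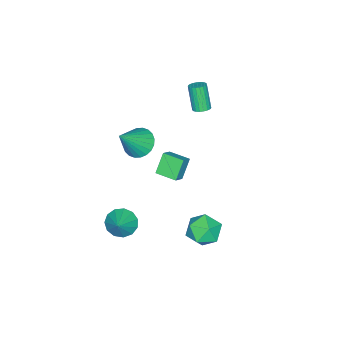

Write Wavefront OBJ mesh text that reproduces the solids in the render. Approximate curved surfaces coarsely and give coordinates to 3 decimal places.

v 0.571 1.896 -2.765
v 1.19 1.529 -3.589
v -0.85 1.131 -3.491
v -0.231 0.764 -4.315
v -0.103 0.353 -3.31
v 0.775 0.826 -2.861
v -0.435 1.834 -4.219
v 0.443 2.307 -3.77
v 0.568 1.491 -4.487
v 0.773 0.576 -3.925
v -0.433 2.084 -3.155
v -0.228 1.169 -2.593
v -0.834 -3.357 0.777
v -0.363 -2.557 0.535
v 0.534 -3.683 2.363
v -0.614 -2.423 0.779
v -0.898 -2.431 1.022
v -1.173 -2.581 1.229
v -1.396 -2.849 1.366
v -1.534 -3.194 1.414
v -1.565 -3.564 1.365
v -1.484 -3.902 1.226
v -1.305 -4.158 1.019
v -1.054 -4.292 0.775
v -0.77 -4.283 0.532
v -0.495 -4.134 0.325
v -0.272 -3.866 0.188
v -0.135 -3.521 0.14
v -0.104 -3.151 0.189
v -0.184 -2.812 0.328
v -4.173 -3.527 -3.016
v -3.444 -3.484 -2.49
v -4.229 -2.249 -3.043
v -3.5 -2.205 -2.517
v -3.36 -3.515 -4.143
v -2.631 -3.471 -3.617
v -3.416 -2.236 -4.17
v -2.687 -2.193 -3.644
v 1.807 -2.797 -3.791
v 2.414 -3.324 -4.217
v 2.833 -2.343 -2.889
v 2.423 -2.87 -4.456
v 2.236 -2.393 -4.484
v 1.913 -2.045 -4.291
v 1.556 -1.935 -3.94
v 1.279 -2.099 -3.541
v 1.169 -2.485 -3.222
v 1.261 -2.97 -3.083
v 1.527 -3.4 -3.169
v 1.882 -3.639 -3.452
v 2.212 -3.61 -3.843
v -3.526 -1.092 2.705
v -3.079 -0.931 2.89
v -3.487 -1.467 4.341
v -3.934 -1.628 4.155
v -3.202 -0.76 2.918
v -3.611 -1.297 4.369
v -3.382 -0.648 2.909
v -3.79 -1.184 4.36
v -3.586 -0.611 2.865
v -3.994 -1.148 4.316
v -3.78 -0.658 2.793
v -4.188 -1.195 4.244
v -3.93 -0.78 2.706
v -4.338 -1.317 4.157
v -4.01 -0.956 2.618
v -4.418 -1.493 4.069
v -4.006 -1.155 2.546
v -4.415 -1.692 3.997
v -3.92 -1.343 2.501
v -4.328 -1.88 3.952
v -3.765 -1.488 2.491
v -4.173 -2.025 3.942
v -3.569 -1.564 2.518
v -3.977 -2.101 3.969
v -3.365 -1.559 2.577
v -3.774 -2.095 4.028
v -3.19 -1.472 2.658
v -3.598 -2.009 4.109
v -3.072 -1.32 2.748
v -3.48 -1.857 4.199
v -3.033 -1.129 2.83
v -3.441 -1.665 4.281
f 1 12 6
f 1 6 2
f 1 2 8
f 1 8 11
f 1 11 12
f 2 6 10
f 6 12 5
f 12 11 3
f 11 8 7
f 8 2 9
f 4 10 5
f 4 5 3
f 4 3 7
f 4 7 9
f 4 9 10
f 5 10 6
f 3 5 12
f 7 3 11
f 9 7 8
f 10 9 2
f 14 13 16
f 14 16 15
f 16 13 17
f 16 17 15
f 17 13 18
f 17 18 15
f 18 13 19
f 18 19 15
f 19 13 20
f 19 20 15
f 20 13 21
f 20 21 15
f 21 13 22
f 21 22 15
f 22 13 23
f 22 23 15
f 23 13 24
f 23 24 15
f 24 13 25
f 24 25 15
f 25 13 26
f 25 26 15
f 26 13 27
f 26 27 15
f 27 13 28
f 27 28 15
f 28 13 29
f 28 29 15
f 29 13 30
f 29 30 15
f 30 13 14
f 30 14 15
f 32 34 31
f 35 32 31
f 31 34 33
f 33 35 31
f 32 38 34
f 36 32 35
f 36 38 32
f 34 38 33
f 37 35 33
f 33 38 37
f 37 36 35
f 38 36 37
f 40 39 42
f 40 42 41
f 42 39 43
f 42 43 41
f 43 39 44
f 43 44 41
f 44 39 45
f 44 45 41
f 45 39 46
f 45 46 41
f 46 39 47
f 46 47 41
f 47 39 48
f 47 48 41
f 48 39 49
f 48 49 41
f 49 39 50
f 49 50 41
f 50 39 51
f 50 51 41
f 51 39 40
f 51 40 41
f 53 52 56
f 53 56 54
f 54 56 57
f 54 57 55
f 56 52 58
f 56 58 57
f 57 58 59
f 57 59 55
f 58 52 60
f 58 60 59
f 59 60 61
f 59 61 55
f 60 52 62
f 60 62 61
f 61 62 63
f 61 63 55
f 62 52 64
f 62 64 63
f 63 64 65
f 63 65 55
f 64 52 66
f 64 66 65
f 65 66 67
f 65 67 55
f 66 52 68
f 66 68 67
f 67 68 69
f 67 69 55
f 68 52 70
f 68 70 69
f 69 70 71
f 69 71 55
f 70 52 72
f 70 72 71
f 71 72 73
f 71 73 55
f 72 52 74
f 72 74 73
f 73 74 75
f 73 75 55
f 74 52 76
f 74 76 75
f 75 76 77
f 75 77 55
f 76 52 78
f 76 78 77
f 77 78 79
f 77 79 55
f 78 52 80
f 78 80 79
f 79 80 81
f 79 81 55
f 80 52 82
f 80 82 81
f 81 82 83
f 81 83 55
f 82 52 53
f 82 53 83
f 83 53 54
f 83 54 55



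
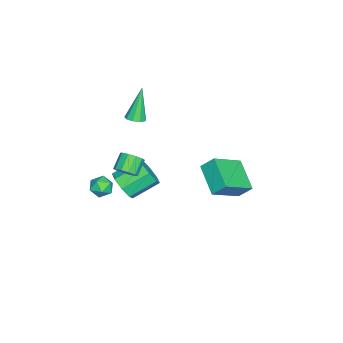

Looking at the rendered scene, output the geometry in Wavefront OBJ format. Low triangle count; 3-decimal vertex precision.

v 3.554 -0.83 0.887
v 3.957 -0.901 1.38
v 3.189 -0.781 2.025
v 2.786 -0.71 1.533
v 3.941 -0.516 1.29
v 3.173 -0.396 1.935
v 3.777 -0.251 1.046
v 3.009 -0.131 1.691
v 3.528 -0.207 0.741
v 2.76 -0.088 1.386
v 3.289 -0.401 0.493
v 2.521 -0.282 1.138
v 3.151 -0.759 0.395
v 2.383 -0.639 1.04
v 3.167 -1.144 0.485
v 2.399 -1.024 1.13
v 3.331 -1.409 0.729
v 2.563 -1.289 1.374
v 3.58 -1.452 1.034
v 2.812 -1.333 1.679
v 3.819 -1.258 1.282
v 3.051 -1.139 1.927
v -1.088 -1.835 1.16
v -0.67 -2.169 1.355
v -1.872 -1.705 3.06
v -0.562 -1.795 1.374
v -0.7 -1.44 1.293
v -1.02 -1.27 1.149
v -1.372 -1.364 1.01
v -1.591 -1.679 0.942
v -1.575 -2.067 0.975
v -1.331 -2.347 1.095
v -0.974 -2.387 1.245
v 1.23 -1.808 -2.407
v 1.999 -1.58 -1.937
v 1.139 -0.403 -1.102
v 0.37 -0.632 -1.573
v 1.927 -1.206 -2.539
v 1.066 -0.029 -1.704
v 1.446 -1.186 -3.063
v 0.586 -0.009 -2.229
v 0.839 -1.53 -3.204
v -0.021 -0.353 -2.369
v 0.461 -2.037 -2.878
v -0.399 -0.86 -2.043
v 0.534 -2.411 -2.276
v -0.327 -1.234 -1.441
v 1.014 -2.431 -1.751
v 0.154 -1.254 -0.917
v 1.621 -2.087 -1.611
v 0.761 -0.91 -0.776
v 3.505 -2.002 0.281
v 3.953 -1.49 0.217
v 3.907 -2.47 -0.637
v 4.355 -1.958 -0.701
v 4.42 -2.407 -0.19
v 4.171 -2.118 0.378
v 3.689 -1.842 -0.798
v 3.44 -1.553 -0.23
v 4.067 -1.392 -0.45
v 4.519 -1.741 -0.074
v 3.341 -2.219 -0.346
v 3.793 -2.568 0.03
v -3.961 2.314 -4.237
v -4.023 3.035 -3.463
v -2.526 3.367 -5.104
v -2.588 4.089 -4.33
v -2.512 1.251 -3.13
v -2.574 1.973 -2.356
v -1.077 2.305 -3.997
v -1.139 3.026 -3.223
f 2 1 5
f 2 5 3
f 3 5 6
f 3 6 4
f 5 1 7
f 5 7 6
f 6 7 8
f 6 8 4
f 7 1 9
f 7 9 8
f 8 9 10
f 8 10 4
f 9 1 11
f 9 11 10
f 10 11 12
f 10 12 4
f 11 1 13
f 11 13 12
f 12 13 14
f 12 14 4
f 13 1 15
f 13 15 14
f 14 15 16
f 14 16 4
f 15 1 17
f 15 17 16
f 16 17 18
f 16 18 4
f 17 1 19
f 17 19 18
f 18 19 20
f 18 20 4
f 19 1 21
f 19 21 20
f 20 21 22
f 20 22 4
f 21 1 2
f 21 2 22
f 22 2 3
f 22 3 4
f 24 23 26
f 24 26 25
f 26 23 27
f 26 27 25
f 27 23 28
f 27 28 25
f 28 23 29
f 28 29 25
f 29 23 30
f 29 30 25
f 30 23 31
f 30 31 25
f 31 23 32
f 31 32 25
f 32 23 33
f 32 33 25
f 33 23 24
f 33 24 25
f 35 34 38
f 35 38 36
f 36 38 39
f 36 39 37
f 38 34 40
f 38 40 39
f 39 40 41
f 39 41 37
f 40 34 42
f 40 42 41
f 41 42 43
f 41 43 37
f 42 34 44
f 42 44 43
f 43 44 45
f 43 45 37
f 44 34 46
f 44 46 45
f 45 46 47
f 45 47 37
f 46 34 48
f 46 48 47
f 47 48 49
f 47 49 37
f 48 34 50
f 48 50 49
f 49 50 51
f 49 51 37
f 50 34 35
f 50 35 51
f 51 35 36
f 51 36 37
f 52 63 57
f 52 57 53
f 52 53 59
f 52 59 62
f 52 62 63
f 53 57 61
f 57 63 56
f 63 62 54
f 62 59 58
f 59 53 60
f 55 61 56
f 55 56 54
f 55 54 58
f 55 58 60
f 55 60 61
f 56 61 57
f 54 56 63
f 58 54 62
f 60 58 59
f 61 60 53
f 65 67 64
f 68 65 64
f 64 67 66
f 66 68 64
f 65 71 67
f 69 65 68
f 69 71 65
f 67 71 66
f 70 68 66
f 66 71 70
f 70 69 68
f 71 69 70



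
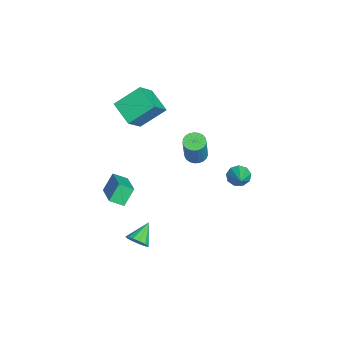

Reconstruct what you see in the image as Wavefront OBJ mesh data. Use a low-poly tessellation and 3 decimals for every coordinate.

v -4.254 -3.342 2.74
v -3.14 -4.016 3.967
v -4.67 -1.775 3.979
v -3.555 -2.45 5.206
v -2.925 -2.43 2.034
v -1.81 -3.105 3.261
v -3.34 -0.864 3.273
v -2.226 -1.538 4.5
v -0.604 0.938 1.475
v 0.015 1.119 1.201
v 0.922 1.023 3.192
v 0.304 0.842 3.465
v -0.101 1.378 1.266
v 0.807 1.283 3.257
v -0.303 1.561 1.368
v 0.604 1.465 3.358
v -0.558 1.636 1.487
v 0.35 1.541 3.478
v -0.82 1.591 1.605
v 0.087 1.495 3.595
v -1.045 1.432 1.7
v -0.138 1.337 3.69
v -1.194 1.188 1.756
v -0.286 1.093 3.746
v -1.24 0.901 1.763
v -0.333 0.805 3.754
v -1.177 0.62 1.721
v -0.269 0.525 3.711
v -1.014 0.394 1.636
v -0.107 0.299 3.626
v -0.781 0.262 1.523
v 0.127 0.167 3.514
v -0.516 0.247 1.402
v 0.391 0.152 3.392
v -0.267 0.351 1.293
v 0.64 0.256 3.284
v -0.076 0.557 1.216
v 0.831 0.462 3.207
v 0.023 0.829 1.183
v 0.931 0.733 3.174
v -2.997 -4.794 -4.269
v -3.574 -4.203 -3.151
v -3.029 -3.882 -4.768
v -3.607 -3.291 -3.65
v -1.033 -4.309 -3.51
v -1.611 -3.718 -2.392
v -1.066 -3.397 -4.009
v -1.643 -2.806 -2.891
v 2.875 -2.469 -3.725
v 3.389 -1.966 -3.45
v 1.785 -1.811 -2.895
v 3.223 -1.787 -3.809
v 2.947 -1.825 -4.141
v 2.648 -2.067 -4.342
v 2.421 -2.437 -4.346
v 2.338 -2.817 -4.154
v 2.426 -3.086 -3.825
v 2.656 -3.16 -3.465
v 2.956 -3.014 -3.187
v 3.23 -2.695 -3.08
v 3.391 -2.304 -3.178
v -2.539 3.535 -2.306
v -2.171 3.276 -2.943
v -1.001 3.625 -1.454
v -2.198 3.809 -2.951
v -2.384 4.213 -2.658
v -2.643 4.301 -2.199
v -2.853 4.029 -1.791
v -2.916 3.527 -1.623
v -2.803 3.028 -1.775
v -2.566 2.766 -2.175
v -2.316 2.864 -2.636
f 2 4 1
f 5 2 1
f 1 4 3
f 3 5 1
f 2 8 4
f 6 2 5
f 6 8 2
f 4 8 3
f 7 5 3
f 3 8 7
f 7 6 5
f 8 6 7
f 10 9 13
f 10 13 11
f 11 13 14
f 11 14 12
f 13 9 15
f 13 15 14
f 14 15 16
f 14 16 12
f 15 9 17
f 15 17 16
f 16 17 18
f 16 18 12
f 17 9 19
f 17 19 18
f 18 19 20
f 18 20 12
f 19 9 21
f 19 21 20
f 20 21 22
f 20 22 12
f 21 9 23
f 21 23 22
f 22 23 24
f 22 24 12
f 23 9 25
f 23 25 24
f 24 25 26
f 24 26 12
f 25 9 27
f 25 27 26
f 26 27 28
f 26 28 12
f 27 9 29
f 27 29 28
f 28 29 30
f 28 30 12
f 29 9 31
f 29 31 30
f 30 31 32
f 30 32 12
f 31 9 33
f 31 33 32
f 32 33 34
f 32 34 12
f 33 9 35
f 33 35 34
f 34 35 36
f 34 36 12
f 35 9 37
f 35 37 36
f 36 37 38
f 36 38 12
f 37 9 39
f 37 39 38
f 38 39 40
f 38 40 12
f 39 9 10
f 39 10 40
f 40 10 11
f 40 11 12
f 42 44 41
f 45 42 41
f 41 44 43
f 43 45 41
f 42 48 44
f 46 42 45
f 46 48 42
f 44 48 43
f 47 45 43
f 43 48 47
f 47 46 45
f 48 46 47
f 50 49 52
f 50 52 51
f 52 49 53
f 52 53 51
f 53 49 54
f 53 54 51
f 54 49 55
f 54 55 51
f 55 49 56
f 55 56 51
f 56 49 57
f 56 57 51
f 57 49 58
f 57 58 51
f 58 49 59
f 58 59 51
f 59 49 60
f 59 60 51
f 60 49 61
f 60 61 51
f 61 49 50
f 61 50 51
f 63 62 65
f 63 65 64
f 65 62 66
f 65 66 64
f 66 62 67
f 66 67 64
f 67 62 68
f 67 68 64
f 68 62 69
f 68 69 64
f 69 62 70
f 69 70 64
f 70 62 71
f 70 71 64
f 71 62 72
f 71 72 64
f 72 62 63
f 72 63 64



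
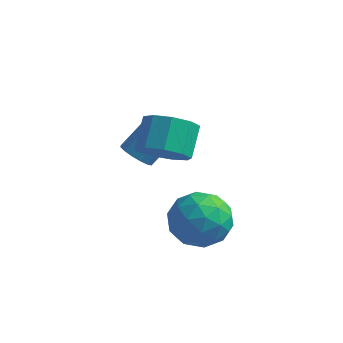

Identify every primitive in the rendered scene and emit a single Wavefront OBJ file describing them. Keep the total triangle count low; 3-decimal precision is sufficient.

v -0.541 -0.091 -0.142
v -0.121 0.151 -0.544
v 0.361 0.914 0.42
v -0.059 0.671 0.822
v -0.382 0.345 -0.567
v 0.1 1.108 0.396
v -0.685 0.422 -0.476
v -0.203 1.185 0.487
v -0.95 0.362 -0.296
v -0.468 1.125 0.667
v -1.105 0.18 -0.074
v -0.624 0.943 0.889
v -1.109 -0.075 0.129
v -0.628 0.688 1.093
v -0.961 -0.334 0.26
v -0.479 0.429 1.224
v -0.7 -0.528 0.284
v -0.218 0.235 1.247
v -0.397 -0.605 0.193
v 0.085 0.158 1.156
v -0.132 -0.545 0.013
v 0.35 0.218 0.976
v 0.024 -0.363 -0.209
v 0.505 0.4 0.754
v 0.028 -0.108 -0.413
v 0.509 0.655 0.551
v 1.34 -1.142 -1.306
v 2.01 -0.301 -1.056
v 2.75 -2.119 -1.804
v 3.42 -1.278 -1.554
v 2.895 -1.822 -0.75
v 2.023 -1.219 -0.442
v 2.737 -1.201 -2.418
v 1.865 -0.598 -2.11
v 2.873 -0.338 -1.743
v 2.971 -0.721 -0.713
v 1.789 -1.699 -2.147
v 1.887 -2.082 -1.117
v 1.551 -0.636 -1.138
v 3.209 -1.784 -1.722
v 2.9 -2.104 -1.25
v 3.294 -1.61 -1.103
v 1.559 -1.175 -0.777
v 1.953 -0.681 -0.63
v 2.473 -1.575 -0.45
v 2.807 -1.739 -2.23
v 3.201 -1.245 -2.083
v 1.466 -0.81 -1.757
v 1.86 -0.316 -1.61
v 2.287 -0.845 -2.41
v 2.452 -0.163 -1.395
v 3.281 -0.737 -1.687
v 2.88 -0.692 -2.195
v 2.367 -0.337 -2.014
v 2.51 -0.389 -0.789
v 3.339 -0.963 -1.081
v 3.03 -1.283 -0.609
v 2.518 -0.928 -0.428
v 3.017 -0.41 -1.193
v 1.421 -1.457 -1.779
v 2.25 -2.031 -2.071
v 2.242 -1.492 -2.432
v 1.73 -1.137 -2.251
v 1.479 -1.683 -1.173
v 2.308 -2.257 -1.465
v 2.393 -2.083 -0.846
v 1.88 -1.728 -0.665
v 1.743 -2.01 -1.667
v 1.151 -1.346 1.267
v 1.936 -1.548 1.657
v 1.735 -0.655 2.523
v 0.949 -0.454 2.133
v 2.019 -1.113 1.228
v 1.818 -0.221 2.095
v 1.695 -0.788 0.818
v 1.494 0.105 1.684
v 1.117 -0.724 0.618
v 0.916 0.169 1.484
v 0.554 -0.951 0.721
v 0.353 -0.058 1.587
v 0.27 -1.363 1.08
v 0.069 -0.47 1.946
v 0.399 -1.767 1.526
v 0.197 -0.875 2.392
v 0.879 -1.975 1.851
v 0.678 -1.082 2.717
v 1.486 -1.888 1.903
v 1.285 -0.995 2.769
f 2 1 5
f 2 5 3
f 3 5 6
f 3 6 4
f 5 1 7
f 5 7 6
f 6 7 8
f 6 8 4
f 7 1 9
f 7 9 8
f 8 9 10
f 8 10 4
f 9 1 11
f 9 11 10
f 10 11 12
f 10 12 4
f 11 1 13
f 11 13 12
f 12 13 14
f 12 14 4
f 13 1 15
f 13 15 14
f 14 15 16
f 14 16 4
f 15 1 17
f 15 17 16
f 16 17 18
f 16 18 4
f 17 1 19
f 17 19 18
f 18 19 20
f 18 20 4
f 19 1 21
f 19 21 20
f 20 21 22
f 20 22 4
f 21 1 23
f 21 23 22
f 22 23 24
f 22 24 4
f 23 1 25
f 23 25 24
f 24 25 26
f 24 26 4
f 25 1 2
f 25 2 26
f 26 2 3
f 26 3 4
f 27 64 43
f 64 38 67
f 43 67 32
f 64 67 43
f 27 43 39
f 43 32 44
f 39 44 28
f 43 44 39
f 27 39 48
f 39 28 49
f 48 49 34
f 39 49 48
f 27 48 60
f 48 34 63
f 60 63 37
f 48 63 60
f 27 60 64
f 60 37 68
f 64 68 38
f 60 68 64
f 28 44 55
f 44 32 58
f 55 58 36
f 44 58 55
f 32 67 45
f 67 38 66
f 45 66 31
f 67 66 45
f 38 68 65
f 68 37 61
f 65 61 29
f 68 61 65
f 37 63 62
f 63 34 50
f 62 50 33
f 63 50 62
f 34 49 54
f 49 28 51
f 54 51 35
f 49 51 54
f 30 56 42
f 56 36 57
f 42 57 31
f 56 57 42
f 30 42 40
f 42 31 41
f 40 41 29
f 42 41 40
f 30 40 47
f 40 29 46
f 47 46 33
f 40 46 47
f 30 47 52
f 47 33 53
f 52 53 35
f 47 53 52
f 30 52 56
f 52 35 59
f 56 59 36
f 52 59 56
f 31 57 45
f 57 36 58
f 45 58 32
f 57 58 45
f 29 41 65
f 41 31 66
f 65 66 38
f 41 66 65
f 33 46 62
f 46 29 61
f 62 61 37
f 46 61 62
f 35 53 54
f 53 33 50
f 54 50 34
f 53 50 54
f 36 59 55
f 59 35 51
f 55 51 28
f 59 51 55
f 70 69 73
f 70 73 71
f 71 73 74
f 71 74 72
f 73 69 75
f 73 75 74
f 74 75 76
f 74 76 72
f 75 69 77
f 75 77 76
f 76 77 78
f 76 78 72
f 77 69 79
f 77 79 78
f 78 79 80
f 78 80 72
f 79 69 81
f 79 81 80
f 80 81 82
f 80 82 72
f 81 69 83
f 81 83 82
f 82 83 84
f 82 84 72
f 83 69 85
f 83 85 84
f 84 85 86
f 84 86 72
f 85 69 87
f 85 87 86
f 86 87 88
f 86 88 72
f 87 69 70
f 87 70 88
f 88 70 71
f 88 71 72



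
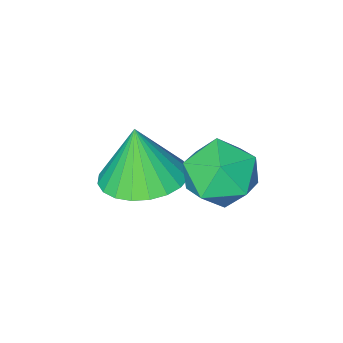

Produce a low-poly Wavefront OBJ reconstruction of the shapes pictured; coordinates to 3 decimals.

v -2.164 1.43 -3.741
v -1.244 1.765 -3.693
v -2.136 1.15 -2.319
v -1.443 2.084 -3.627
v -1.752 2.304 -3.577
v -2.124 2.391 -3.553
v -2.501 2.331 -3.557
v -2.828 2.135 -3.59
v -3.053 1.831 -3.645
v -3.143 1.466 -3.715
v -3.084 1.095 -3.789
v -2.884 0.776 -3.856
v -2.575 0.556 -3.905
v -2.204 0.469 -3.93
v -1.826 0.528 -3.925
v -1.5 0.725 -3.893
v -1.275 1.029 -3.837
v -1.185 1.394 -3.767
v -2.689 3.45 -2.019
v -2.223 3.453 -2.806
v -3.757 2.647 -2.654
v -3.291 2.65 -3.441
v -2.973 2.18 -2.723
v -2.313 2.677 -2.33
v -3.667 3.423 -3.13
v -3.007 3.92 -2.737
v -2.827 3.436 -3.492
v -2.399 2.668 -3.241
v -3.581 3.432 -2.219
v -3.153 2.664 -1.968
f 2 1 4
f 2 4 3
f 4 1 5
f 4 5 3
f 5 1 6
f 5 6 3
f 6 1 7
f 6 7 3
f 7 1 8
f 7 8 3
f 8 1 9
f 8 9 3
f 9 1 10
f 9 10 3
f 10 1 11
f 10 11 3
f 11 1 12
f 11 12 3
f 12 1 13
f 12 13 3
f 13 1 14
f 13 14 3
f 14 1 15
f 14 15 3
f 15 1 16
f 15 16 3
f 16 1 17
f 16 17 3
f 17 1 18
f 17 18 3
f 18 1 2
f 18 2 3
f 19 30 24
f 19 24 20
f 19 20 26
f 19 26 29
f 19 29 30
f 20 24 28
f 24 30 23
f 30 29 21
f 29 26 25
f 26 20 27
f 22 28 23
f 22 23 21
f 22 21 25
f 22 25 27
f 22 27 28
f 23 28 24
f 21 23 30
f 25 21 29
f 27 25 26
f 28 27 20



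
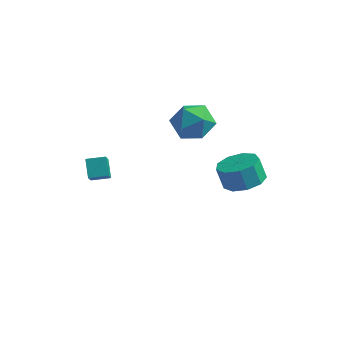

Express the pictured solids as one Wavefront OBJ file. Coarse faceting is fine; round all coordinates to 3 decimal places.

v 4.015 3.469 -2.159
v 4.958 3.852 -1.831
v 4.528 3.935 -0.692
v 3.585 3.551 -1.021
v 4.522 4.403 -2.036
v 4.092 4.486 -0.897
v 3.848 4.516 -2.299
v 3.418 4.599 -1.16
v 3.253 4.14 -2.496
v 2.823 4.223 -1.358
v 3.014 3.449 -2.536
v 2.584 3.532 -1.397
v 3.243 2.767 -2.4
v 2.813 2.85 -1.261
v 3.834 2.414 -2.151
v 3.404 2.497 -1.012
v 4.509 2.554 -1.906
v 4.079 2.637 -0.767
v 4.953 3.122 -1.78
v 4.523 3.205 -0.641
v -1.154 -2.177 0.496
v -0.844 -3.031 1.426
v -1.576 -1.567 1.197
v -1.265 -2.421 2.127
v -0.355 -1.759 0.613
v -0.044 -2.613 1.543
v -0.776 -1.149 1.314
v -0.466 -2.003 2.244
v 1.73 3.883 1.612
v 2.645 3.211 1.766
v 0.615 2.429 1.894
v 1.53 1.757 2.048
v 1.27 2.558 2.825
v 1.959 3.457 2.651
v 1.301 2.183 1.009
v 1.99 3.082 0.835
v 2.38 2.161 1.394
v 2.361 2.392 2.516
v 0.899 3.248 1.144
v 0.88 3.479 2.266
f 2 1 5
f 2 5 3
f 3 5 6
f 3 6 4
f 5 1 7
f 5 7 6
f 6 7 8
f 6 8 4
f 7 1 9
f 7 9 8
f 8 9 10
f 8 10 4
f 9 1 11
f 9 11 10
f 10 11 12
f 10 12 4
f 11 1 13
f 11 13 12
f 12 13 14
f 12 14 4
f 13 1 15
f 13 15 14
f 14 15 16
f 14 16 4
f 15 1 17
f 15 17 16
f 16 17 18
f 16 18 4
f 17 1 19
f 17 19 18
f 18 19 20
f 18 20 4
f 19 1 2
f 19 2 20
f 20 2 3
f 20 3 4
f 22 24 21
f 25 22 21
f 21 24 23
f 23 25 21
f 22 28 24
f 26 22 25
f 26 28 22
f 24 28 23
f 27 25 23
f 23 28 27
f 27 26 25
f 28 26 27
f 29 40 34
f 29 34 30
f 29 30 36
f 29 36 39
f 29 39 40
f 30 34 38
f 34 40 33
f 40 39 31
f 39 36 35
f 36 30 37
f 32 38 33
f 32 33 31
f 32 31 35
f 32 35 37
f 32 37 38
f 33 38 34
f 31 33 40
f 35 31 39
f 37 35 36
f 38 37 30



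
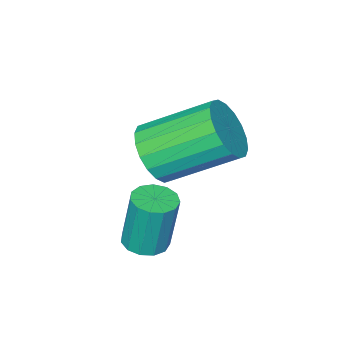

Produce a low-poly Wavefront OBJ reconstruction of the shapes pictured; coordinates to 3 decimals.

v 3.388 -1.648 -3.691
v 3.885 -1.917 -3.617
v 3.769 -1.701 -2.036
v 3.272 -1.432 -2.109
v 3.956 -1.606 -3.655
v 3.839 -1.39 -2.073
v 3.846 -1.308 -3.703
v 3.729 -1.092 -2.122
v 3.59 -1.118 -3.748
v 3.474 -0.902 -2.167
v 3.271 -1.096 -3.774
v 3.155 -0.881 -2.193
v 2.989 -1.25 -3.774
v 2.872 -1.034 -2.193
v 2.834 -1.53 -3.748
v 2.717 -1.314 -2.166
v 2.854 -1.847 -3.703
v 2.738 -1.631 -2.122
v 3.045 -2.101 -3.654
v 2.928 -1.885 -2.073
v 3.344 -2.211 -3.617
v 3.227 -1.996 -2.036
v 3.657 -2.143 -3.603
v 3.541 -1.927 -2.022
v 2.315 -2.546 -1.695
v 2.995 -2.012 -1.593
v 1.844 -0.74 -0.584
v 1.165 -1.274 -0.685
v 2.838 -1.89 -1.925
v 1.688 -0.618 -0.916
v 2.578 -1.898 -2.212
v 1.428 -0.626 -1.203
v 2.266 -2.034 -2.396
v 1.115 -0.762 -1.387
v 1.963 -2.272 -2.441
v 0.813 -1 -1.432
v 1.731 -2.564 -2.339
v 0.58 -1.292 -1.33
v 1.614 -2.852 -2.108
v 0.463 -1.58 -1.099
v 1.636 -3.08 -1.796
v 0.485 -1.808 -0.787
v 1.792 -3.202 -1.464
v 0.642 -1.93 -0.455
v 2.052 -3.194 -1.177
v 0.902 -1.922 -0.168
v 2.365 -3.058 -0.993
v 1.214 -1.786 0.016
v 2.667 -2.82 -0.948
v 1.517 -1.548 0.061
v 2.9 -2.528 -1.05
v 1.749 -1.256 -0.041
v 3.017 -2.24 -1.281
v 1.866 -0.968 -0.272
f 2 1 5
f 2 5 3
f 3 5 6
f 3 6 4
f 5 1 7
f 5 7 6
f 6 7 8
f 6 8 4
f 7 1 9
f 7 9 8
f 8 9 10
f 8 10 4
f 9 1 11
f 9 11 10
f 10 11 12
f 10 12 4
f 11 1 13
f 11 13 12
f 12 13 14
f 12 14 4
f 13 1 15
f 13 15 14
f 14 15 16
f 14 16 4
f 15 1 17
f 15 17 16
f 16 17 18
f 16 18 4
f 17 1 19
f 17 19 18
f 18 19 20
f 18 20 4
f 19 1 21
f 19 21 20
f 20 21 22
f 20 22 4
f 21 1 23
f 21 23 22
f 22 23 24
f 22 24 4
f 23 1 2
f 23 2 24
f 24 2 3
f 24 3 4
f 26 25 29
f 26 29 27
f 27 29 30
f 27 30 28
f 29 25 31
f 29 31 30
f 30 31 32
f 30 32 28
f 31 25 33
f 31 33 32
f 32 33 34
f 32 34 28
f 33 25 35
f 33 35 34
f 34 35 36
f 34 36 28
f 35 25 37
f 35 37 36
f 36 37 38
f 36 38 28
f 37 25 39
f 37 39 38
f 38 39 40
f 38 40 28
f 39 25 41
f 39 41 40
f 40 41 42
f 40 42 28
f 41 25 43
f 41 43 42
f 42 43 44
f 42 44 28
f 43 25 45
f 43 45 44
f 44 45 46
f 44 46 28
f 45 25 47
f 45 47 46
f 46 47 48
f 46 48 28
f 47 25 49
f 47 49 48
f 48 49 50
f 48 50 28
f 49 25 51
f 49 51 50
f 50 51 52
f 50 52 28
f 51 25 53
f 51 53 52
f 52 53 54
f 52 54 28
f 53 25 26
f 53 26 54
f 54 26 27
f 54 27 28

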